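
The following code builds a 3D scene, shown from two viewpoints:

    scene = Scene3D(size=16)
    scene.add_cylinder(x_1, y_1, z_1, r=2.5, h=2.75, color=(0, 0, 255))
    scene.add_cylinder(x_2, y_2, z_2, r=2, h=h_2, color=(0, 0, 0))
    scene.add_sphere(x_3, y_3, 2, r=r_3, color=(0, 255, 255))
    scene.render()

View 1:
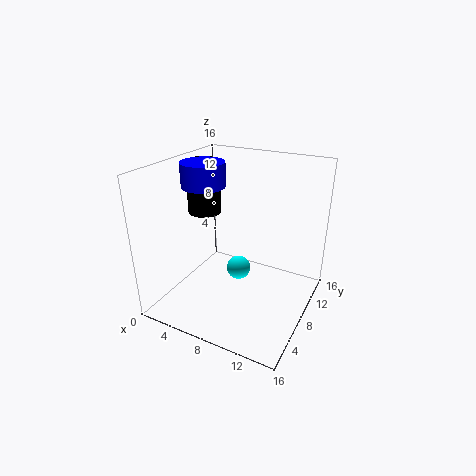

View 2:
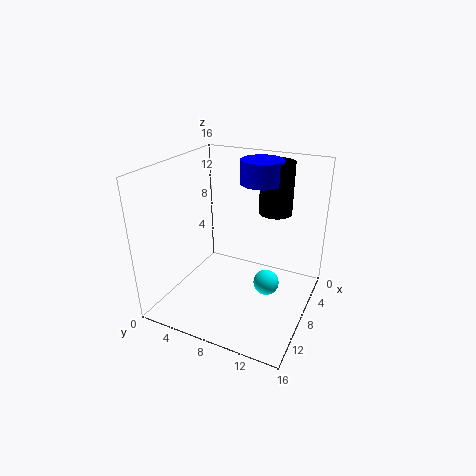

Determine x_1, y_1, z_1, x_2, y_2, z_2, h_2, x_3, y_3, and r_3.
x_1 = 3.25, y_1 = 8.75, z_1 = 13, x_2 = 2.25, y_2 = 10.25, z_2 = 9.25, h_2 = 6.25, x_3 = 6.5, y_3 = 11, r_3 = 1.5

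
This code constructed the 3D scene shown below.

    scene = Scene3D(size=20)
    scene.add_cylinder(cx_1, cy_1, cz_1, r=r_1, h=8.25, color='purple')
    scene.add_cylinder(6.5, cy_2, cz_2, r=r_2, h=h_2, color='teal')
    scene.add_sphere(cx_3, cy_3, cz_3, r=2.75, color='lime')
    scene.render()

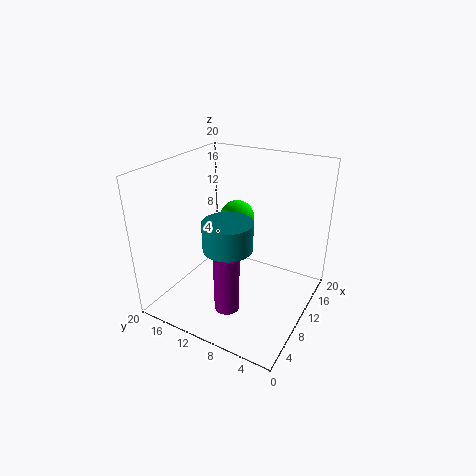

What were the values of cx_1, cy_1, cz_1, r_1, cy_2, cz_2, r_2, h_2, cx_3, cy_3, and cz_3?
cx_1 = 6
cy_1 = 9.5
cz_1 = 1
r_1 = 1.75
cy_2 = 9.5
cz_2 = 10.25
r_2 = 3.25
h_2 = 3.75
cx_3 = 16.75
cy_3 = 14
cz_3 = 9.5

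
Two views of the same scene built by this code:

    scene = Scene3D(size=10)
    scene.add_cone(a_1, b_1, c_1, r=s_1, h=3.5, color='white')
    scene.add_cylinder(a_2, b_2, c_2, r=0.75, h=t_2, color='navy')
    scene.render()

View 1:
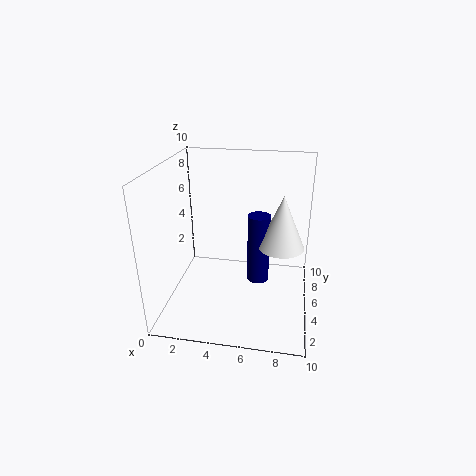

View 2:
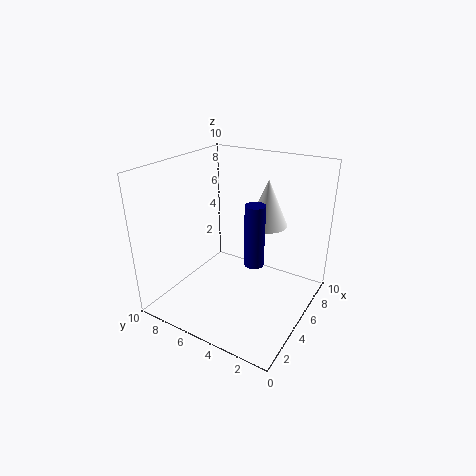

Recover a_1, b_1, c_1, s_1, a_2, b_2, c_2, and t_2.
a_1 = 8; b_1 = 4.25; c_1 = 5; s_1 = 1.5; a_2 = 6.5; b_2 = 4.5; c_2 = 2.25; t_2 = 4.75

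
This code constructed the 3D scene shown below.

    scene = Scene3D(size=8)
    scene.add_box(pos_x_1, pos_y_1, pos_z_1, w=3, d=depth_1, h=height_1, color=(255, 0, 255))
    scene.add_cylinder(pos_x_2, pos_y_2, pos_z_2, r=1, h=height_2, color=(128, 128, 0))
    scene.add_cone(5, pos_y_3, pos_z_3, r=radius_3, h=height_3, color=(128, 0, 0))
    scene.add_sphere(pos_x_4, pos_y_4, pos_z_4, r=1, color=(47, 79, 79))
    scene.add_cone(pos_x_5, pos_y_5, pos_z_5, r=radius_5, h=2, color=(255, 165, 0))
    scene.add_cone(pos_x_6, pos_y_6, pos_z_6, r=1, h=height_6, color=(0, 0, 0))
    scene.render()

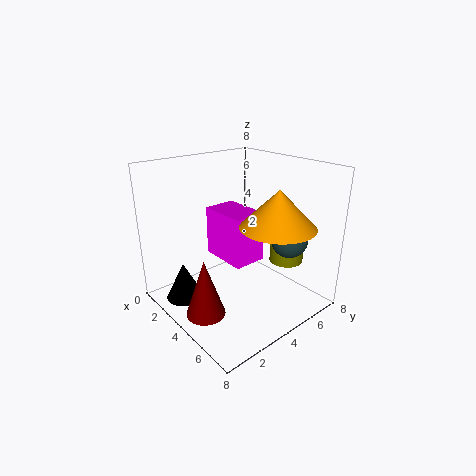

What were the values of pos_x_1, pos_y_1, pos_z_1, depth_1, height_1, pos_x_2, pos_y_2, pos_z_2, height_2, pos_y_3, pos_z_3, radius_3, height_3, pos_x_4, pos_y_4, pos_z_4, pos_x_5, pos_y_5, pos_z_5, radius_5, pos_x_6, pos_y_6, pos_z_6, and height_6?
pos_x_1 = 1, pos_y_1 = 4, pos_z_1 = 2, depth_1 = 2, height_1 = 3, pos_x_2 = 5, pos_y_2 = 7, pos_z_2 = 2, height_2 = 1, pos_y_3 = 1, pos_z_3 = 1, radius_3 = 1, height_3 = 3, pos_x_4 = 6, pos_y_4 = 6, pos_z_4 = 4, pos_x_5 = 6, pos_y_5 = 5, pos_z_5 = 5, radius_5 = 2, pos_x_6 = 3, pos_y_6 = 1, pos_z_6 = 1, height_6 = 2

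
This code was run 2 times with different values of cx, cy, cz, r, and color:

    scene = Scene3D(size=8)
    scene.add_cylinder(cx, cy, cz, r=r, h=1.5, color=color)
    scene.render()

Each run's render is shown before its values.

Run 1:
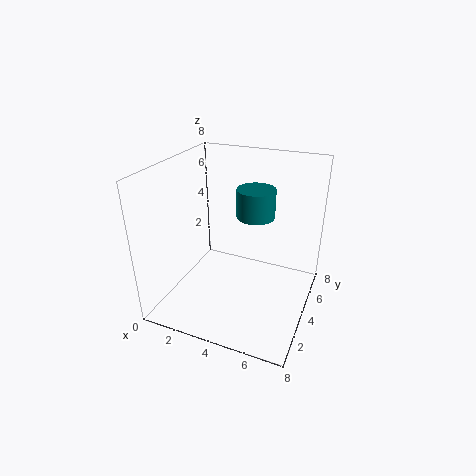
cx = 5, cy = 4, cz = 5.5, r = 1, color = 'teal'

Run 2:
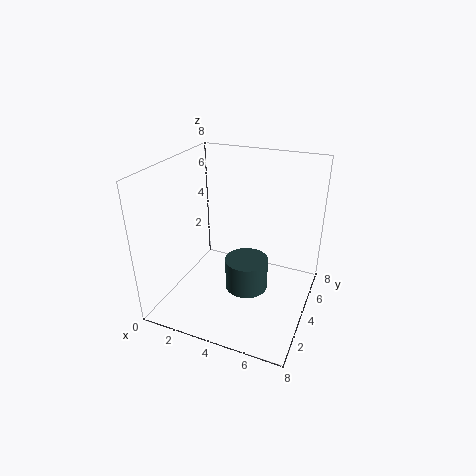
cx = 5.5, cy = 1.5, cz = 3, r = 1, color = 'darkslategray'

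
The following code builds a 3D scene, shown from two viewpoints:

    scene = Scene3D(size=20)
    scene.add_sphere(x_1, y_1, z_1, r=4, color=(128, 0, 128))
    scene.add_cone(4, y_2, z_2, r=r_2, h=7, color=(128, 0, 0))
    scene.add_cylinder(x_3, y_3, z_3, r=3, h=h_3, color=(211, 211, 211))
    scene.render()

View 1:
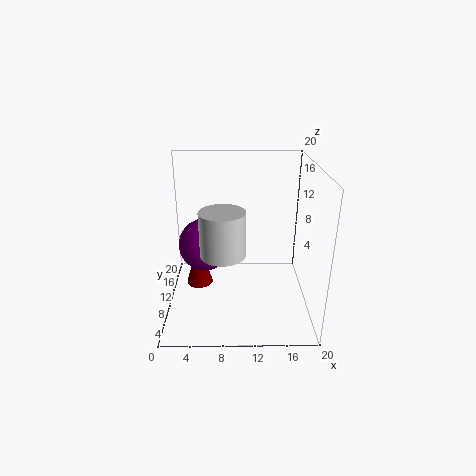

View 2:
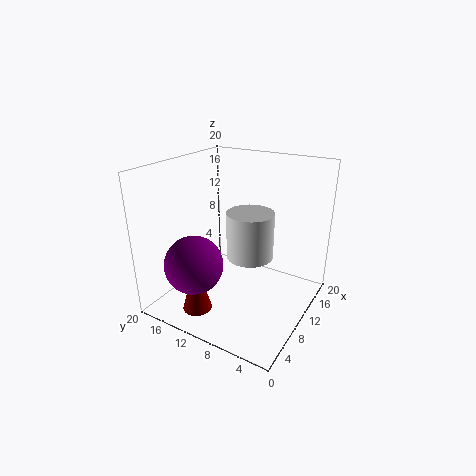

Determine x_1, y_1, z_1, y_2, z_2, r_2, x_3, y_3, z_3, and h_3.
x_1 = 5
y_1 = 14
z_1 = 7
y_2 = 13
z_2 = 1
r_2 = 2
x_3 = 8
y_3 = 7
z_3 = 9
h_3 = 6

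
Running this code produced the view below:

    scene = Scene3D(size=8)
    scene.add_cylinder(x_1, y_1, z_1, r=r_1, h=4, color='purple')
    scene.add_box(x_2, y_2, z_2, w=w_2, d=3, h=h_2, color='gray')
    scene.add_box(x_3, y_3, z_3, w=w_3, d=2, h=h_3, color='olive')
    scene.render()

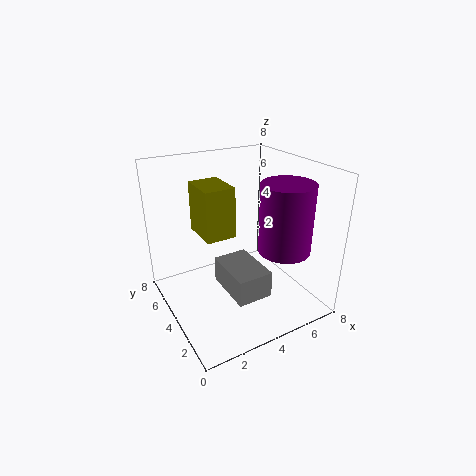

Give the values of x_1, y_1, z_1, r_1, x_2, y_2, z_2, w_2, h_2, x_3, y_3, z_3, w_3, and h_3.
x_1 = 6.5
y_1 = 3
z_1 = 3
r_1 = 1.5
x_2 = 3
y_2 = 2
z_2 = 1
w_2 = 2
h_2 = 1.5
x_3 = 1.5
y_3 = 2.5
z_3 = 5
w_3 = 1.5
h_3 = 2.5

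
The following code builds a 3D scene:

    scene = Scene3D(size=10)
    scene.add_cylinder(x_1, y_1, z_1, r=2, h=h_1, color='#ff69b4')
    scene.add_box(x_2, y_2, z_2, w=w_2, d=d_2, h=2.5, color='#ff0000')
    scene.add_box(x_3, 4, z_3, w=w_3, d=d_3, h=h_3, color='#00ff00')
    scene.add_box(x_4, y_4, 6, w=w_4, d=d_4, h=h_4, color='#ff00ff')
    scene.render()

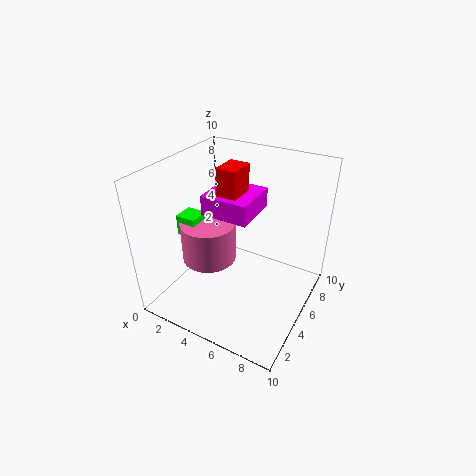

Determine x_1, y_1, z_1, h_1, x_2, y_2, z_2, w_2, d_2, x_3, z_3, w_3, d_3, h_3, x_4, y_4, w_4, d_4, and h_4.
x_1 = 2.5
y_1 = 5
z_1 = 2.5
h_1 = 3
x_2 = 3
y_2 = 5.5
z_2 = 7
w_2 = 1.5
d_2 = 2
x_3 = 0.5
z_3 = 4.5
w_3 = 1.5
d_3 = 1.5
h_3 = 1.5
x_4 = 2
y_4 = 5
w_4 = 3.5
d_4 = 3.5
h_4 = 1.5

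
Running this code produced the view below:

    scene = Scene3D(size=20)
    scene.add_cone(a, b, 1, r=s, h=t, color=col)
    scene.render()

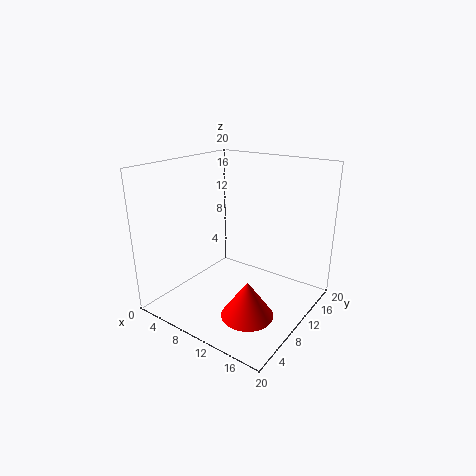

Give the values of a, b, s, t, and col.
a = 14, b = 6.5, s = 3.5, t = 5, col = 'red'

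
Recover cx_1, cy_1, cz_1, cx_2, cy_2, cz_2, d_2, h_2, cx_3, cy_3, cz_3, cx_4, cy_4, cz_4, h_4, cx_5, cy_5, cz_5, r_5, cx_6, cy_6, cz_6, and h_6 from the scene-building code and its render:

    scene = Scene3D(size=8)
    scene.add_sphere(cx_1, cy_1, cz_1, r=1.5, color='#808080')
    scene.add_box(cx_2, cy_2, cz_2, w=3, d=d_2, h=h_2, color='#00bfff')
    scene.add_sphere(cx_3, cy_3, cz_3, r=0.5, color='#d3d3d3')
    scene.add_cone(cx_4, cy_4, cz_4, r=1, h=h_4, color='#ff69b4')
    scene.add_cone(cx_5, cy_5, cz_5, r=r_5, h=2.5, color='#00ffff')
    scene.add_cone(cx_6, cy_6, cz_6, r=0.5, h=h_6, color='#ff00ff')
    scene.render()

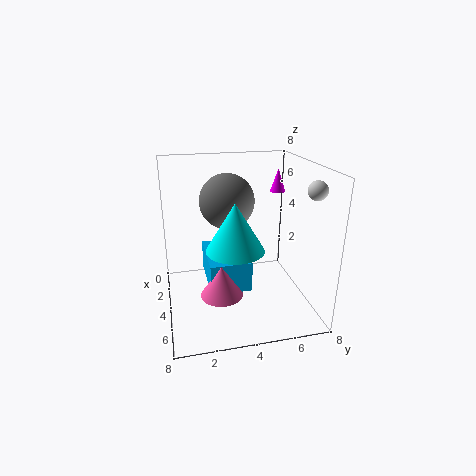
cx_1 = 3.5
cy_1 = 3.5
cz_1 = 6
cx_2 = 4
cy_2 = 2
cz_2 = 2.5
d_2 = 2
h_2 = 1.5
cx_3 = 6
cy_3 = 7.5
cz_3 = 7
cx_4 = 7
cy_4 = 2.5
cz_4 = 2.5
h_4 = 1.5
cx_5 = 5.5
cy_5 = 3.5
cz_5 = 4
r_5 = 1.5
cx_6 = 0.5
cy_6 = 7.5
cz_6 = 5.5
h_6 = 1.5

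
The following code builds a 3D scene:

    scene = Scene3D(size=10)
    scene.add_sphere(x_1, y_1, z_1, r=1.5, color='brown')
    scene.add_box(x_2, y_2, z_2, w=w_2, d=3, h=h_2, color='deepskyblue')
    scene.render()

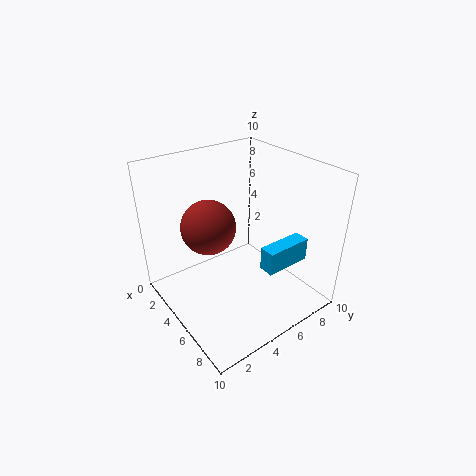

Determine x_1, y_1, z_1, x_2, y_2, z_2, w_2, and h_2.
x_1 = 7
y_1 = 1.5
z_1 = 8
x_2 = 8
y_2 = 4.5
z_2 = 4.5
w_2 = 1
h_2 = 1.5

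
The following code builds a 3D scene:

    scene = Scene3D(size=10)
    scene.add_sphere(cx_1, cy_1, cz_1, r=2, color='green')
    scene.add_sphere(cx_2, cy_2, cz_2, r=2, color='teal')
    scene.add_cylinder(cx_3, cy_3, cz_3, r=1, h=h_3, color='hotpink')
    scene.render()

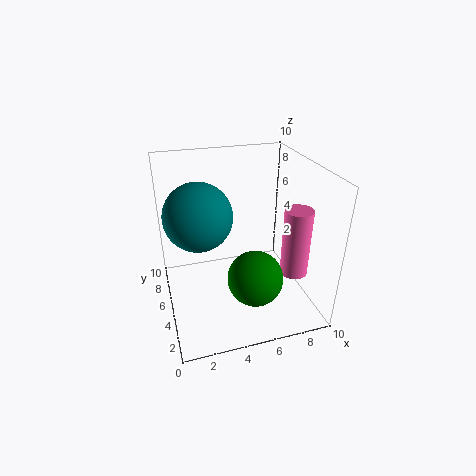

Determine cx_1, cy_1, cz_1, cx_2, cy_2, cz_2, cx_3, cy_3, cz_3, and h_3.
cx_1 = 6, cy_1 = 4, cz_1 = 2, cx_2 = 2, cy_2 = 3, cz_2 = 8, cx_3 = 9, cy_3 = 4, cz_3 = 2, h_3 = 5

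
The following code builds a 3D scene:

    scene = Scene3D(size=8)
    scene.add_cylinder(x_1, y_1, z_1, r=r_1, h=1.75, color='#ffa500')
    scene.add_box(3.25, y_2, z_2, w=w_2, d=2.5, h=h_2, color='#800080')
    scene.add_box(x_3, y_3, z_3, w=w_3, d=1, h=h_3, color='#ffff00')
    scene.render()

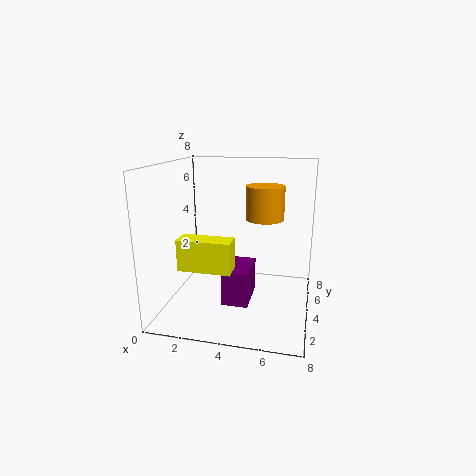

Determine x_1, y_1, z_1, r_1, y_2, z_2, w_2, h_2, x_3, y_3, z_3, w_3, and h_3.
x_1 = 5.5; y_1 = 3.75; z_1 = 5.25; r_1 = 1; y_2 = 3; z_2 = 0.25; w_2 = 1.5; h_2 = 2; x_3 = 2; y_3 = 0.25; z_3 = 3.5; w_3 = 2.5; h_3 = 1.5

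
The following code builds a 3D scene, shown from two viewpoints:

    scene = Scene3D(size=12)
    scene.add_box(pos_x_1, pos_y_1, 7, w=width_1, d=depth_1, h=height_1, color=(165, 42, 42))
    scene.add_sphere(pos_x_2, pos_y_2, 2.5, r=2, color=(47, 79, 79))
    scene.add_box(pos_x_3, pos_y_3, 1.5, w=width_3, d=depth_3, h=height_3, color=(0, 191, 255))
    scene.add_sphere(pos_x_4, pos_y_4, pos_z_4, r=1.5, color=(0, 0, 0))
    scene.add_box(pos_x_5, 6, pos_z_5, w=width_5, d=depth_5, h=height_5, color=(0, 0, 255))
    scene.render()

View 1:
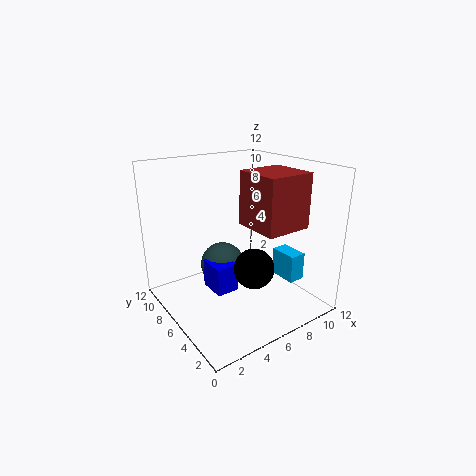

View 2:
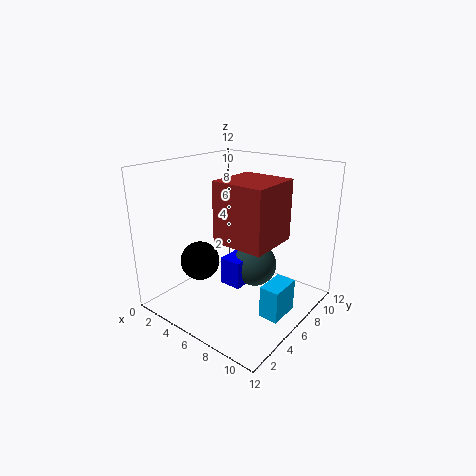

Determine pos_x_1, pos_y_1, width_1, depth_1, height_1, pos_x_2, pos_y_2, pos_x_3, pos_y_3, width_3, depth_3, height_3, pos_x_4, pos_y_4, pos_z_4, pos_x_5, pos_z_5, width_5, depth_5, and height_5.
pos_x_1 = 6.5, pos_y_1 = 2.5, width_1 = 4, depth_1 = 4, height_1 = 4.5, pos_x_2 = 6, pos_y_2 = 8.5, pos_x_3 = 10, pos_y_3 = 3.5, width_3 = 1.5, depth_3 = 2.5, height_3 = 2.5, pos_x_4 = 5, pos_y_4 = 2.5, pos_z_4 = 5, pos_x_5 = 4, pos_z_5 = 1, width_5 = 2, depth_5 = 2.5, height_5 = 2.5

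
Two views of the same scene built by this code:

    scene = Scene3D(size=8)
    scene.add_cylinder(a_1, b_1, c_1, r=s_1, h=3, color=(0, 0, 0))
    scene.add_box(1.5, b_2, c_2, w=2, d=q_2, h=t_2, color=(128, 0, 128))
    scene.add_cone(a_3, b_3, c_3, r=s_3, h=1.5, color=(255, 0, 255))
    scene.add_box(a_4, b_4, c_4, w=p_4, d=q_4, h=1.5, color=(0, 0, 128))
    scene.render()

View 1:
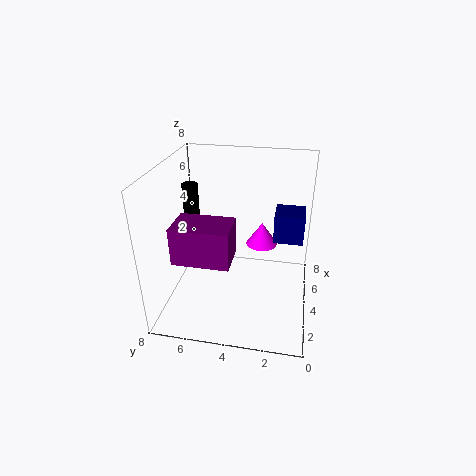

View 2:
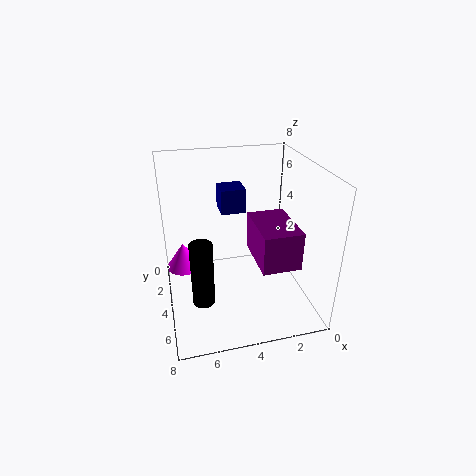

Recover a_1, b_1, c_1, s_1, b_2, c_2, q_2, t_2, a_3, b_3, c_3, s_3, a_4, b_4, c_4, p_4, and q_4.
a_1 = 6.5; b_1 = 7.5; c_1 = 3; s_1 = 0.5; b_2 = 4; c_2 = 3.5; q_2 = 3; t_2 = 2; a_3 = 7; b_3 = 3; c_3 = 2; s_3 = 1; a_4 = 3; b_4 = 0.5; c_4 = 4.5; p_4 = 1.5; q_4 = 1.5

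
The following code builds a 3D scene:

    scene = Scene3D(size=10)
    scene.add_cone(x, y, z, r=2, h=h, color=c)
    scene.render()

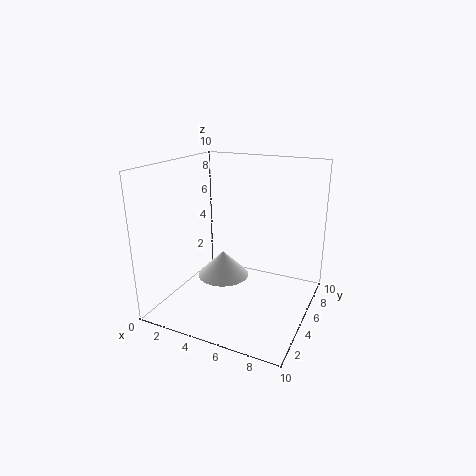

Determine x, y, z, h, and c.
x = 3, y = 6.5, z = 1, h = 2, c = 'white'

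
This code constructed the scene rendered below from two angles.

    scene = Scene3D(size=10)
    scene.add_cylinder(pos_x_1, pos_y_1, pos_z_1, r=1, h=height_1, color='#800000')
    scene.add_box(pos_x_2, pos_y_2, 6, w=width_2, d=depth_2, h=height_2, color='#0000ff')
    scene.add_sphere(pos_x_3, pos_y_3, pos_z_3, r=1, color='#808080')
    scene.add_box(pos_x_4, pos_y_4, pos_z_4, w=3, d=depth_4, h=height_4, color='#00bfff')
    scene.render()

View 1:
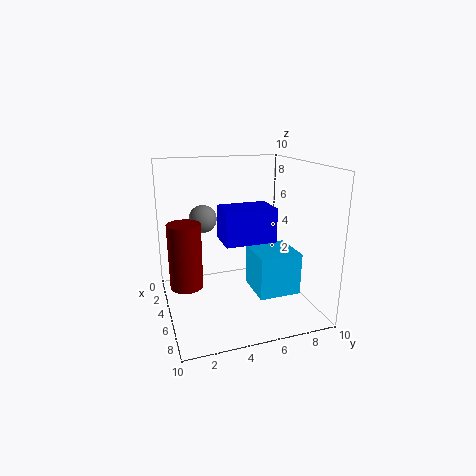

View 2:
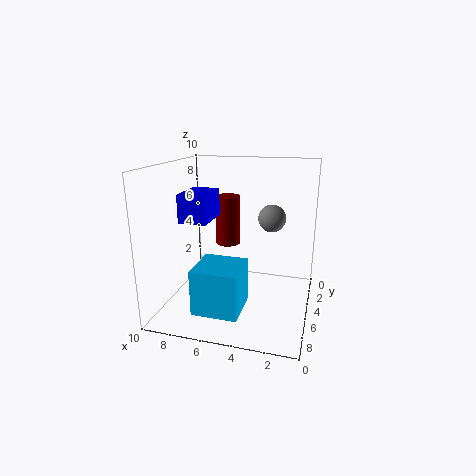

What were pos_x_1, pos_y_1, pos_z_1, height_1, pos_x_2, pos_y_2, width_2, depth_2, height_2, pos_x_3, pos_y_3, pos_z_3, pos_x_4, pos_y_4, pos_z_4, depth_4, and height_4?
pos_x_1 = 7; pos_y_1 = 1; pos_z_1 = 3; height_1 = 4; pos_x_2 = 7; pos_y_2 = 3; width_2 = 2; depth_2 = 3; height_2 = 2; pos_x_3 = 3; pos_y_3 = 3; pos_z_3 = 6; pos_x_4 = 4; pos_y_4 = 6; pos_z_4 = 1; depth_4 = 3; height_4 = 3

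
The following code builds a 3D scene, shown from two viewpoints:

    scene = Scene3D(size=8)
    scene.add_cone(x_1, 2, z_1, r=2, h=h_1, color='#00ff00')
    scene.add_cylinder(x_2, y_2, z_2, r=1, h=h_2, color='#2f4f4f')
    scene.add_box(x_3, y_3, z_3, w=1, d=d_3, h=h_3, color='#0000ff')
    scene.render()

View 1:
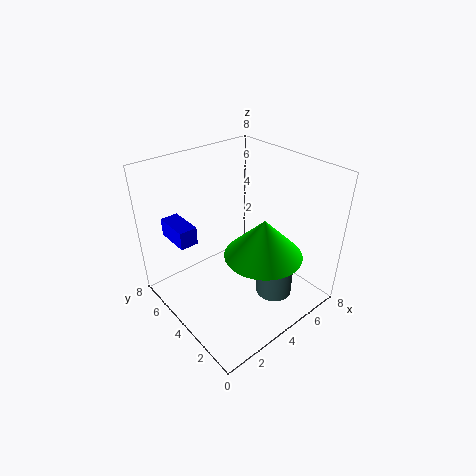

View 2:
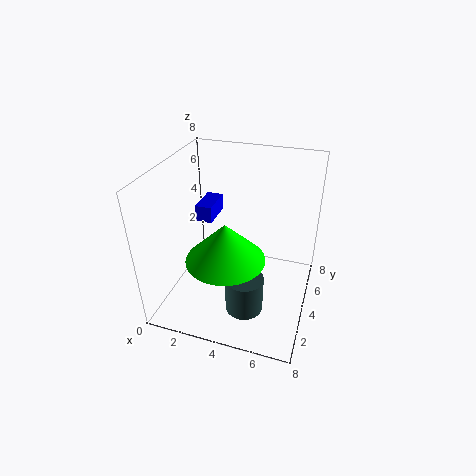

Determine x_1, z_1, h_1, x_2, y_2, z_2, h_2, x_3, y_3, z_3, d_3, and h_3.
x_1 = 4, z_1 = 4, h_1 = 2, x_2 = 5, y_2 = 2, z_2 = 1, h_2 = 2, x_3 = 1, y_3 = 5, z_3 = 4, d_3 = 2, h_3 = 1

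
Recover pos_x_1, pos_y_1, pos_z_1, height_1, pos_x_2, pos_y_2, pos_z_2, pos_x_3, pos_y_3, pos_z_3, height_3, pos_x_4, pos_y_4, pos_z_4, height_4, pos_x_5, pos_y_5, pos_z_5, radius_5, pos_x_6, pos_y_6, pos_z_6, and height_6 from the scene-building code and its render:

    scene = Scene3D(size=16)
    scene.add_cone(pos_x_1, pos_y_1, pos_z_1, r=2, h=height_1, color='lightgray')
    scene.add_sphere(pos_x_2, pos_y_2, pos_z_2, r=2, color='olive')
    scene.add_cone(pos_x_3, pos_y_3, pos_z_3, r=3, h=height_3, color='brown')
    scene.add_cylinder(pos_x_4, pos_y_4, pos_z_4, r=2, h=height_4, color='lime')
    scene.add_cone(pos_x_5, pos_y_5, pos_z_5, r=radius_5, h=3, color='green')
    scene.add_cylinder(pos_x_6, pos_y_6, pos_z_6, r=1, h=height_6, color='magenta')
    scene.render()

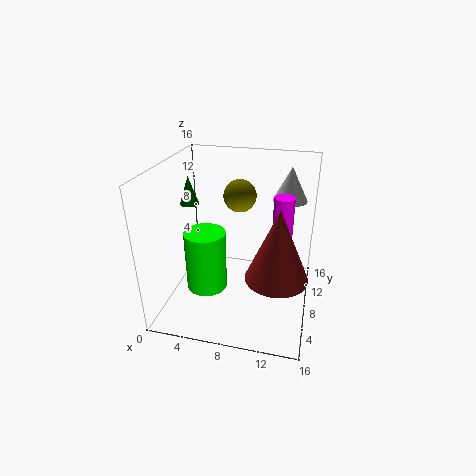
pos_x_1 = 13, pos_y_1 = 13, pos_z_1 = 11, height_1 = 4, pos_x_2 = 7, pos_y_2 = 13, pos_z_2 = 11, pos_x_3 = 13, pos_y_3 = 3, pos_z_3 = 7, height_3 = 7, pos_x_4 = 6, pos_y_4 = 3, pos_z_4 = 5, height_4 = 6, pos_x_5 = 3, pos_y_5 = 7, pos_z_5 = 12, radius_5 = 1, pos_x_6 = 13, pos_y_6 = 6, pos_z_6 = 10, height_6 = 4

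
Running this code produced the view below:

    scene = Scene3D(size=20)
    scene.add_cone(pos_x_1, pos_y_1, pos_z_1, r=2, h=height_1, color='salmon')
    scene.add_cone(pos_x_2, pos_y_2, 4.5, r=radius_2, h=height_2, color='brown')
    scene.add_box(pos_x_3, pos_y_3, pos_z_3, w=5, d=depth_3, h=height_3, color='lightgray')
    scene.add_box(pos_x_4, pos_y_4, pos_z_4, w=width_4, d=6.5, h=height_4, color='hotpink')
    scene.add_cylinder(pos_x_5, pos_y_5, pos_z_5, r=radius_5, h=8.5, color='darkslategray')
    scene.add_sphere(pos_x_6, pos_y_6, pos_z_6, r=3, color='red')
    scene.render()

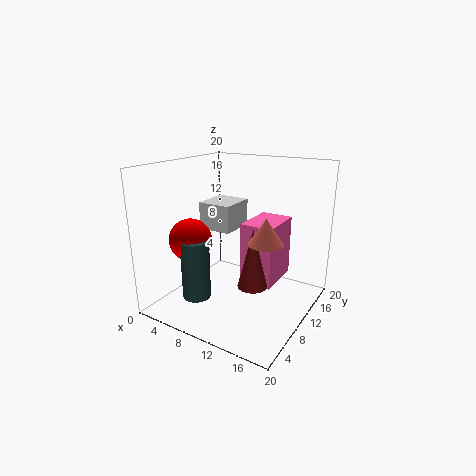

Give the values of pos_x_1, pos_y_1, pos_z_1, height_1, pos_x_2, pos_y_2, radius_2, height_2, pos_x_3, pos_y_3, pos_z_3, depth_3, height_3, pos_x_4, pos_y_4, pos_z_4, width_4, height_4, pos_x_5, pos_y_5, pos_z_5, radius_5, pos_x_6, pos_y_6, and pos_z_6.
pos_x_1 = 17
pos_y_1 = 4.5
pos_z_1 = 12.5
height_1 = 3
pos_x_2 = 13.5
pos_y_2 = 8
radius_2 = 2
height_2 = 8
pos_x_3 = 3
pos_y_3 = 10.5
pos_z_3 = 10
depth_3 = 5.5
height_3 = 4
pos_x_4 = 11
pos_y_4 = 9
pos_z_4 = 4
width_4 = 4.5
height_4 = 8.5
pos_x_5 = 5.5
pos_y_5 = 6
pos_z_5 = 1.5
radius_5 = 2
pos_x_6 = 4
pos_y_6 = 7
pos_z_6 = 9.5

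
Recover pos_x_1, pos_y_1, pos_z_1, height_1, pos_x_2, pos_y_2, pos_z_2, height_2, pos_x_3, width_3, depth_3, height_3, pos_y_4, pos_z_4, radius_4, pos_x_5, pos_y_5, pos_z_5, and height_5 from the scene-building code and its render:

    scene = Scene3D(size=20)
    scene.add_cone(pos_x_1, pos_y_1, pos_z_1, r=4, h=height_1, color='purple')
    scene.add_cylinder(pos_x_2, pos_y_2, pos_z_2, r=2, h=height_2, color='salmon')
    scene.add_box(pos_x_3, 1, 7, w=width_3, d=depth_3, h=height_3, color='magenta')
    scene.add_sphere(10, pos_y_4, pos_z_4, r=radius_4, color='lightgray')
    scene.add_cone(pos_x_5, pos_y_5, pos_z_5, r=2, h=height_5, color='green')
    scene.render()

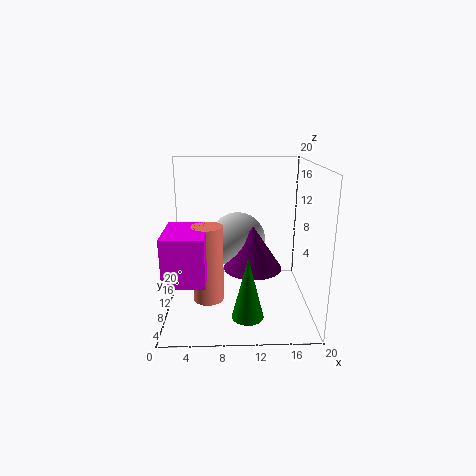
pos_x_1 = 12; pos_y_1 = 9; pos_z_1 = 6; height_1 = 6; pos_x_2 = 6; pos_y_2 = 6; pos_z_2 = 3; height_2 = 10; pos_x_3 = 1; width_3 = 5; depth_3 = 7; height_3 = 6; pos_y_4 = 12; pos_z_4 = 9; radius_4 = 4; pos_x_5 = 11; pos_y_5 = 3; pos_z_5 = 2; height_5 = 8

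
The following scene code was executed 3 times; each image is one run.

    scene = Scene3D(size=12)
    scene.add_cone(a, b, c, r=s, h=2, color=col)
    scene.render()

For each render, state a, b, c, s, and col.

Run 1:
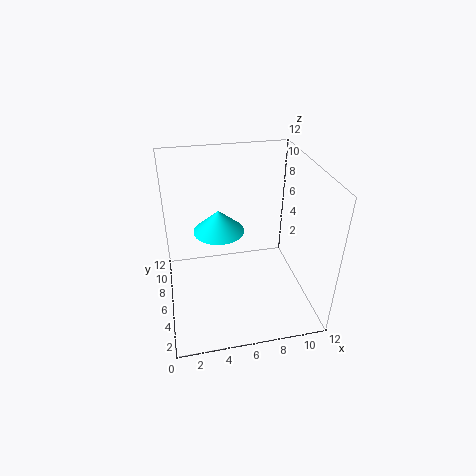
a = 4.75
b = 8.25
c = 5.5
s = 2.25
col = 'cyan'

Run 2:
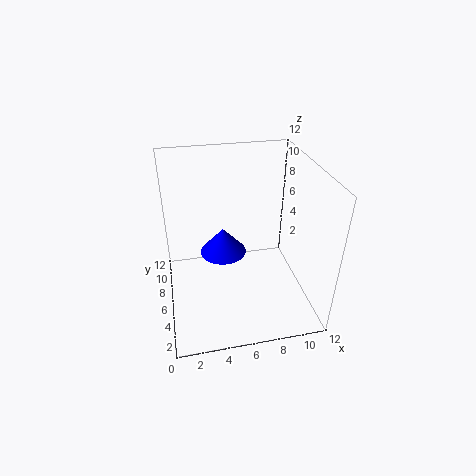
a = 4.5
b = 4.5
c = 6
s = 1.75
col = 'blue'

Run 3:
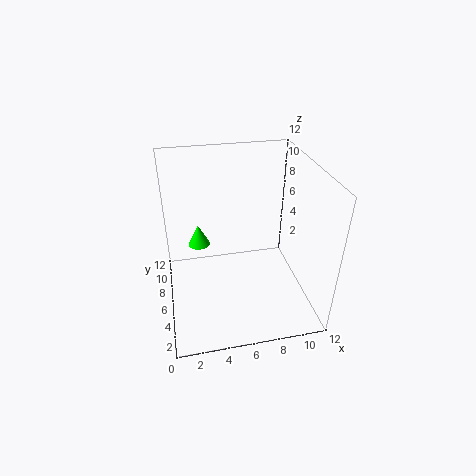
a = 3
b = 9.5
c = 3.5
s = 1
col = 'lime'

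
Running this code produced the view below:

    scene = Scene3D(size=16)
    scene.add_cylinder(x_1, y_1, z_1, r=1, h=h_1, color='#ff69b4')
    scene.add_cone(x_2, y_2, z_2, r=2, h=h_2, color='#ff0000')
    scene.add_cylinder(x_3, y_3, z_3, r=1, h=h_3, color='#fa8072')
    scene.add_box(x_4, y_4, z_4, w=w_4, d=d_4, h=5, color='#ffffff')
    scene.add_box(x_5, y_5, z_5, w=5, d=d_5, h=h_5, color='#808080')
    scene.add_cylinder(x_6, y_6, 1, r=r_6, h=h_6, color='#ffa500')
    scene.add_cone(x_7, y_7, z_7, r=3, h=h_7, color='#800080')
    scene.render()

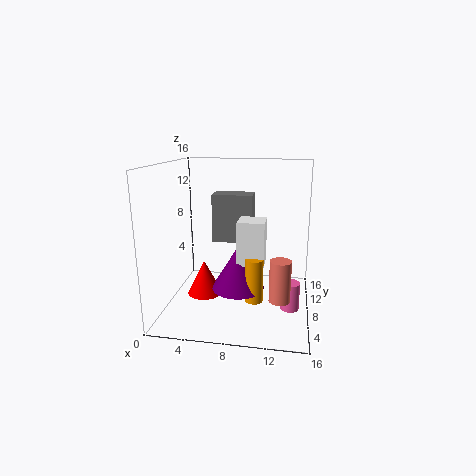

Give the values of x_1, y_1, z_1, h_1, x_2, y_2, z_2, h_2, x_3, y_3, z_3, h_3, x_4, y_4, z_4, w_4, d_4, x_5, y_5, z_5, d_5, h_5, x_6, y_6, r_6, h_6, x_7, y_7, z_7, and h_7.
x_1 = 14; y_1 = 6; z_1 = 1; h_1 = 3; x_2 = 4; y_2 = 8; z_2 = 1; h_2 = 4; x_3 = 13; y_3 = 2; z_3 = 4; h_3 = 4; x_4 = 8; y_4 = 7; z_4 = 5; w_4 = 3; d_4 = 3; x_5 = 4; y_5 = 12; z_5 = 6; d_5 = 3; h_5 = 6; x_6 = 10; y_6 = 7; r_6 = 1; h_6 = 5; x_7 = 8; y_7 = 8; z_7 = 2; h_7 = 5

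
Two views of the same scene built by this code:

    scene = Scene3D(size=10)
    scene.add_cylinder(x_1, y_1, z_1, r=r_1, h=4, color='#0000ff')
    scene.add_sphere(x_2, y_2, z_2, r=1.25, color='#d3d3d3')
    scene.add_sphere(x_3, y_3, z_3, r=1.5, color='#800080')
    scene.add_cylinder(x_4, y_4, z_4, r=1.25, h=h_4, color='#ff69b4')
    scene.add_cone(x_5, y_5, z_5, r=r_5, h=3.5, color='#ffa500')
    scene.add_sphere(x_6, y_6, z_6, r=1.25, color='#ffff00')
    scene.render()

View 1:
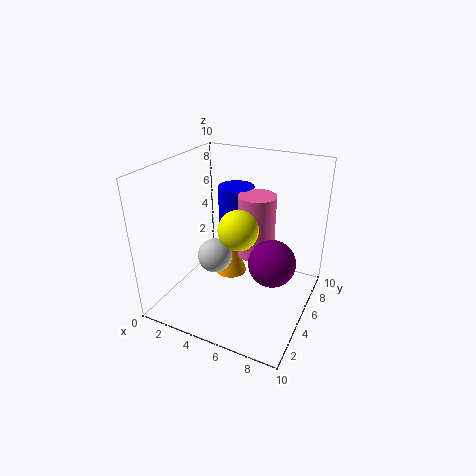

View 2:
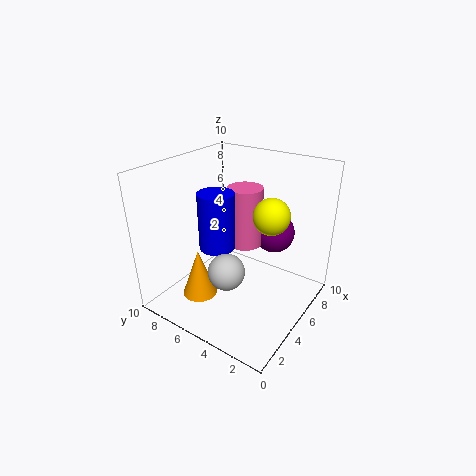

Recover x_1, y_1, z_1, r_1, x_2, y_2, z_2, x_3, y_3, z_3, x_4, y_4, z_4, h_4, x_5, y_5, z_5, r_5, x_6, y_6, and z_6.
x_1 = 4.25
y_1 = 6.25
z_1 = 4.25
r_1 = 1.25
x_2 = 3.25
y_2 = 4.75
z_2 = 3.25
x_3 = 8
y_3 = 3.75
z_3 = 4.5
x_4 = 6.25
y_4 = 5.25
z_4 = 4
h_4 = 4.25
x_5 = 3.25
y_5 = 7.25
z_5 = 0.5
r_5 = 1.25
x_6 = 6
y_6 = 3
z_6 = 6.75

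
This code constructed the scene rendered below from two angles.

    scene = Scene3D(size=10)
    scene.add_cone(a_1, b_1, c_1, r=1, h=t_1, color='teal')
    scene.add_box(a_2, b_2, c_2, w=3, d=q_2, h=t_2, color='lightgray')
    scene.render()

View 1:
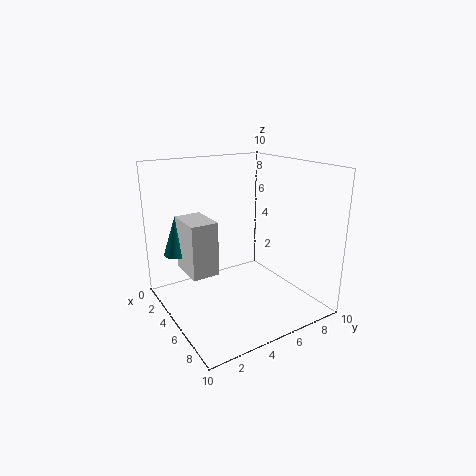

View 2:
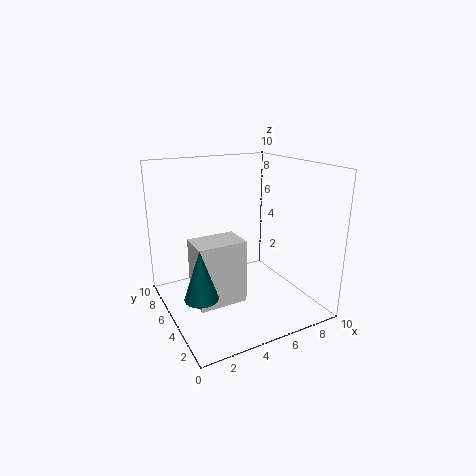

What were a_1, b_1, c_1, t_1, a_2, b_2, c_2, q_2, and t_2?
a_1 = 1
b_1 = 2
c_1 = 3
t_1 = 3
a_2 = 1
b_2 = 2
c_2 = 2
q_2 = 2
t_2 = 4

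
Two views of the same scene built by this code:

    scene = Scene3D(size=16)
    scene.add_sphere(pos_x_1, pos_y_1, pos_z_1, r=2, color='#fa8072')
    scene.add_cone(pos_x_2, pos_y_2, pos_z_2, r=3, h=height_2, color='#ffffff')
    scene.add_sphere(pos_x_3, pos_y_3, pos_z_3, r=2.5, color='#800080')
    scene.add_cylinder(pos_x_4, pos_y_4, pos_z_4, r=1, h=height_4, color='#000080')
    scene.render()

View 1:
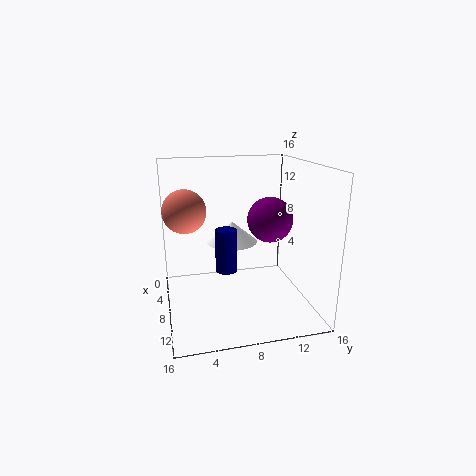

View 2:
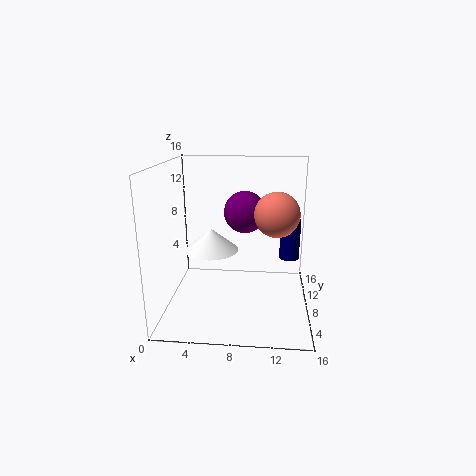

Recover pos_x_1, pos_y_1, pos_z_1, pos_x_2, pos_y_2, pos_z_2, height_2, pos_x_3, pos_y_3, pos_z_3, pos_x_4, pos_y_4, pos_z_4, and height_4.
pos_x_1 = 12, pos_y_1 = 2, pos_z_1 = 12.5, pos_x_2 = 5, pos_y_2 = 8, pos_z_2 = 6.5, height_2 = 2.5, pos_x_3 = 8.5, pos_y_3 = 11.5, pos_z_3 = 10, pos_x_4 = 13.5, pos_y_4 = 5.5, pos_z_4 = 7, height_4 = 4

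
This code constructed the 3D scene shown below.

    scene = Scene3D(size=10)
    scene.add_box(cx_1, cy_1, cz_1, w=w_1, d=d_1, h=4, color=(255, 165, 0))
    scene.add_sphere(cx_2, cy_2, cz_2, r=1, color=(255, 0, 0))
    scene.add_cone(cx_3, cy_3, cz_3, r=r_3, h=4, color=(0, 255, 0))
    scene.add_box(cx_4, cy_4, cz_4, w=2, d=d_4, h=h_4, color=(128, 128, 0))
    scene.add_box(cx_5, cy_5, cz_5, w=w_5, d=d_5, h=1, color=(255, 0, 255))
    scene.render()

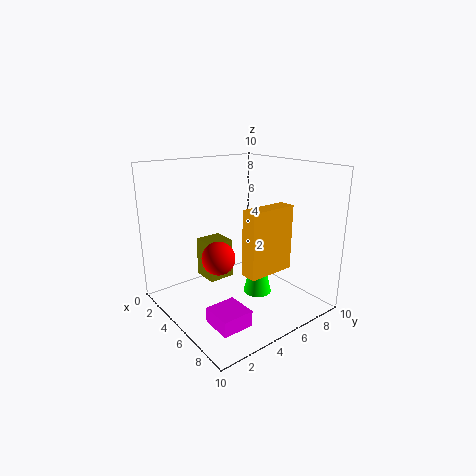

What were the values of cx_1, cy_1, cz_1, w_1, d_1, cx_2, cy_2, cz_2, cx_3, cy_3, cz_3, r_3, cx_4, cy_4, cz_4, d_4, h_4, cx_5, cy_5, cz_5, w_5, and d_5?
cx_1 = 8
cy_1 = 3
cz_1 = 4
w_1 = 1
d_1 = 3
cx_2 = 7
cy_2 = 2
cz_2 = 5
cx_3 = 6
cy_3 = 6
cz_3 = 1
r_3 = 1
cx_4 = 1
cy_4 = 4
cz_4 = 1
d_4 = 2
h_4 = 3
cx_5 = 7
cy_5 = 1
cz_5 = 1
w_5 = 2
d_5 = 2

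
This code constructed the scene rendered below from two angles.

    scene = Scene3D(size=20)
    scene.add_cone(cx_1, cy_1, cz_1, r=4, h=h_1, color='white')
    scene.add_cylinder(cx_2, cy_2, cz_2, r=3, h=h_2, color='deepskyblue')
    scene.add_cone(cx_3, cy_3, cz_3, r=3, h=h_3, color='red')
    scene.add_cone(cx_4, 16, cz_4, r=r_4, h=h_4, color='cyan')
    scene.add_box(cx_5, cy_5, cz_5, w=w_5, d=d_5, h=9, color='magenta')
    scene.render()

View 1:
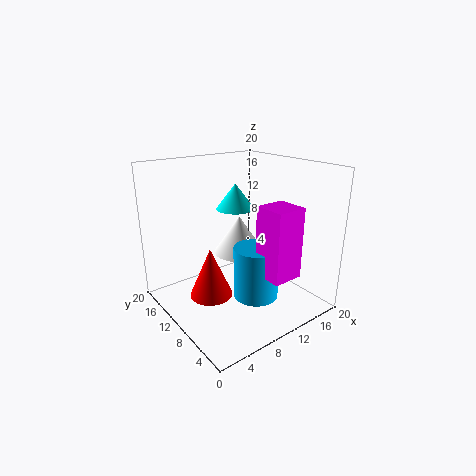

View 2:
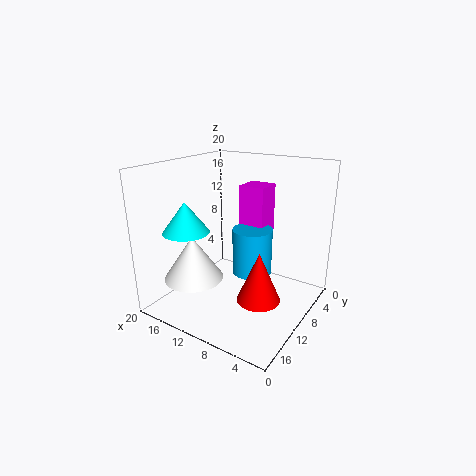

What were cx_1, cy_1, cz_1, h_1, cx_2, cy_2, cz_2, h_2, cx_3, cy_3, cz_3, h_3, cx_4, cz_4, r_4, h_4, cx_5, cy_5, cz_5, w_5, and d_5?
cx_1 = 14; cy_1 = 15; cz_1 = 5; h_1 = 6; cx_2 = 10; cy_2 = 6; cz_2 = 3; h_2 = 7; cx_3 = 6; cy_3 = 11; cz_3 = 2; h_3 = 7; cx_4 = 14; cz_4 = 12; r_4 = 3; h_4 = 4; cx_5 = 9; cy_5 = 1; cz_5 = 7; w_5 = 4; d_5 = 4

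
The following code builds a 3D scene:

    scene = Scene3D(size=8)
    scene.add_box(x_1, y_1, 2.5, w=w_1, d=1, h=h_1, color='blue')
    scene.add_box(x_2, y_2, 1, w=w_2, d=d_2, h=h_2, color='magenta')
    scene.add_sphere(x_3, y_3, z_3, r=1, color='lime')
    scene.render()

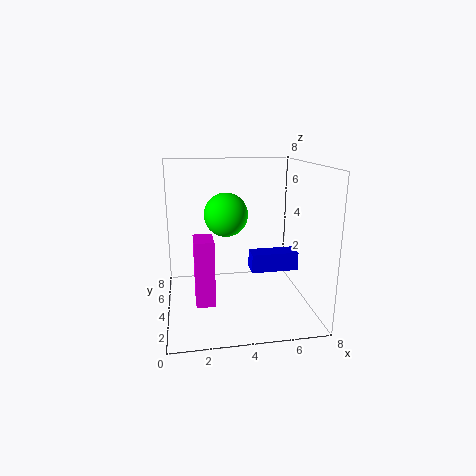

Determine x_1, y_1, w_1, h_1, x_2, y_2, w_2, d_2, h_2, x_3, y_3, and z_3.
x_1 = 4.5
y_1 = 2.5
w_1 = 2.5
h_1 = 1
x_2 = 1.5
y_2 = 2
w_2 = 1
d_2 = 1.5
h_2 = 3.5
x_3 = 3
y_3 = 1.5
z_3 = 6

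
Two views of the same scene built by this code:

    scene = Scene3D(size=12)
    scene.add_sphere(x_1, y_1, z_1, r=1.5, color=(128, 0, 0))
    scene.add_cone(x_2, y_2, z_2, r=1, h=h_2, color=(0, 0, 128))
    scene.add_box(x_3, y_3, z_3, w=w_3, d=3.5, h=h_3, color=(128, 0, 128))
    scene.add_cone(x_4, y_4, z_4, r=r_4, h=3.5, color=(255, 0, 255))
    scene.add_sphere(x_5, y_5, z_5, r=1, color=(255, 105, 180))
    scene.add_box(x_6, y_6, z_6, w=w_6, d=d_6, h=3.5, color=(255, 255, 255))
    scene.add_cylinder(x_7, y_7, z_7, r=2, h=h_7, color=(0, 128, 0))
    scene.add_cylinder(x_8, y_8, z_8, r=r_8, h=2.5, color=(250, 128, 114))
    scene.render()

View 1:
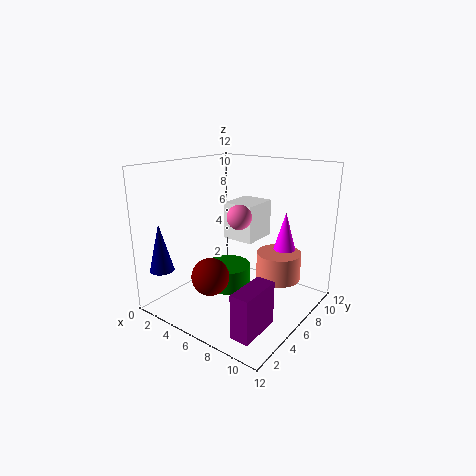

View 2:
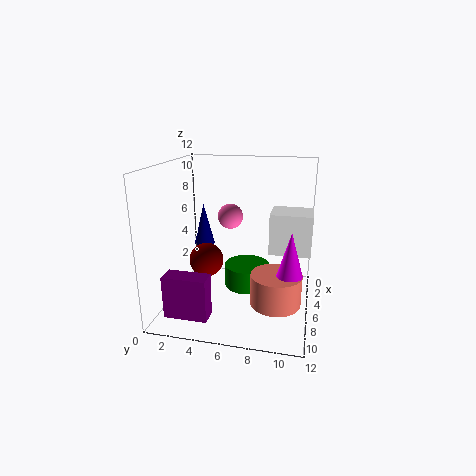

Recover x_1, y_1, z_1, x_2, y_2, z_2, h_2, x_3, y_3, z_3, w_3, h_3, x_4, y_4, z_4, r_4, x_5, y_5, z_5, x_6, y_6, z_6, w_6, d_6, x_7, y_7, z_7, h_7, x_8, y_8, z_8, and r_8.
x_1 = 5.5
y_1 = 3
z_1 = 3.5
x_2 = 1.5
y_2 = 1.5
z_2 = 3.5
h_2 = 4
x_3 = 9
y_3 = 1
z_3 = 0.5
w_3 = 1.5
h_3 = 3.5
x_4 = 8
y_4 = 10.5
z_4 = 4
r_4 = 1
x_5 = 6.5
y_5 = 5.5
z_5 = 8
x_6 = 2.5
y_6 = 8.5
z_6 = 4.5
w_6 = 3
d_6 = 3.5
x_7 = 4.5
y_7 = 6.5
z_7 = 1
h_7 = 2
x_8 = 8
y_8 = 9.5
z_8 = 1.5
r_8 = 2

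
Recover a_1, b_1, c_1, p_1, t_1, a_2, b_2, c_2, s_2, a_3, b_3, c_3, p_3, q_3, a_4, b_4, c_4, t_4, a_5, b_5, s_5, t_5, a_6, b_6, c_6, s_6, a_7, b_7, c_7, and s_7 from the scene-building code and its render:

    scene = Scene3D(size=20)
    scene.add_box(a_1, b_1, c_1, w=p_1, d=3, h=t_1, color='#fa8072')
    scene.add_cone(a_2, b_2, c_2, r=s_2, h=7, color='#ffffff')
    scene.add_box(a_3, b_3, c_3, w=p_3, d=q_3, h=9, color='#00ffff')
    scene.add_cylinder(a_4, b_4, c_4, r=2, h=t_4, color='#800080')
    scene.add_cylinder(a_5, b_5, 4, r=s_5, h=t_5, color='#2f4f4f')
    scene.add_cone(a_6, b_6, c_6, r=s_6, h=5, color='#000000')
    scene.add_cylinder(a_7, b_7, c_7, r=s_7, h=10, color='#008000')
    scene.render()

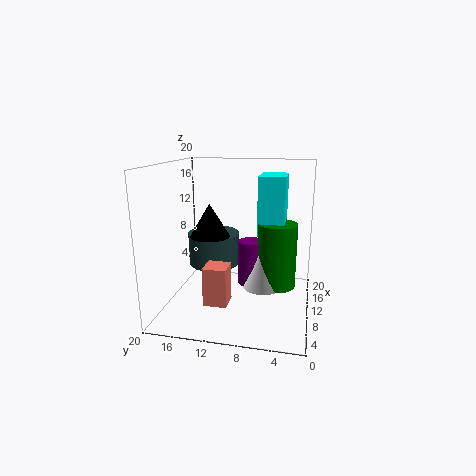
a_1 = 3; b_1 = 10; c_1 = 3; p_1 = 3; t_1 = 5; a_2 = 14; b_2 = 7; c_2 = 1; s_2 = 3; a_3 = 14; b_3 = 4; c_3 = 9; p_3 = 6; q_3 = 4; a_4 = 15; b_4 = 9; c_4 = 1; t_4 = 7; a_5 = 15; b_5 = 15; s_5 = 4; t_5 = 5; a_6 = 13; b_6 = 15; c_6 = 9; s_6 = 3; a_7 = 15; b_7 = 5; c_7 = 1; s_7 = 3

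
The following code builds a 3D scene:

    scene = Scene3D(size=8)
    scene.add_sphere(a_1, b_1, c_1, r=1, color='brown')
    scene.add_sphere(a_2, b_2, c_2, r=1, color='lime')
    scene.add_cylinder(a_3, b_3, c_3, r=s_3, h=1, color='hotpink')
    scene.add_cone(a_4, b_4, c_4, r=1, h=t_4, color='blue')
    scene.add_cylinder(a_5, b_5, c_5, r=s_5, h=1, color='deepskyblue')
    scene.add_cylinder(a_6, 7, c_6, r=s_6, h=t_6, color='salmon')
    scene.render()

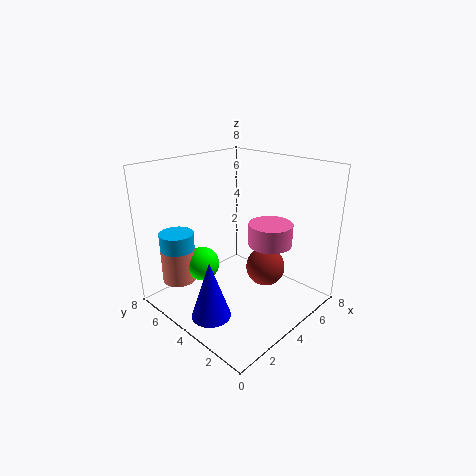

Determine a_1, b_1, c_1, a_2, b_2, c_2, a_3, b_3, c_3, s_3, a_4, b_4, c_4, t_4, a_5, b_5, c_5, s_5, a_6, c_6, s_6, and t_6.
a_1 = 4
b_1 = 2
c_1 = 3
a_2 = 3
b_2 = 6
c_2 = 2
a_3 = 3
b_3 = 1
c_3 = 5
s_3 = 1
a_4 = 1
b_4 = 3
c_4 = 1
t_4 = 3
a_5 = 2
b_5 = 7
c_5 = 3
s_5 = 1
a_6 = 2
c_6 = 1
s_6 = 1
t_6 = 2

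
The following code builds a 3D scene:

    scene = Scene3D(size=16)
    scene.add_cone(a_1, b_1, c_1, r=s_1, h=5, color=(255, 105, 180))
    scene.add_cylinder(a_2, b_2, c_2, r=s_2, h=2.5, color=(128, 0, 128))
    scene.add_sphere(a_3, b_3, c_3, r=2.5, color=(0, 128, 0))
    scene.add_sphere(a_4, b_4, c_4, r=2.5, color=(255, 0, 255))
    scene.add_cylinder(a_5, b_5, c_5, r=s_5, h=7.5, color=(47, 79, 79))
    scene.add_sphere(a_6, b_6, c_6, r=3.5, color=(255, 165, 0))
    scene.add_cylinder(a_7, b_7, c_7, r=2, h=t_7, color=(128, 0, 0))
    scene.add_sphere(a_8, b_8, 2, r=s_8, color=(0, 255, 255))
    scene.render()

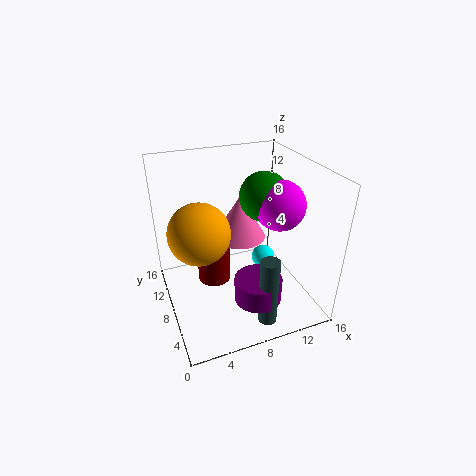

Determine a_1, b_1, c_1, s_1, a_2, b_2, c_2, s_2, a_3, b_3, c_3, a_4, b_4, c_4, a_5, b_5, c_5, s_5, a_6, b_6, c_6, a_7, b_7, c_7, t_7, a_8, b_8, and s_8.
a_1 = 9; b_1 = 10; c_1 = 7; s_1 = 3; a_2 = 8.5; b_2 = 3.5; c_2 = 3; s_2 = 2.5; a_3 = 10; b_3 = 6; c_3 = 13.5; a_4 = 11; b_4 = 4.5; c_4 = 13; a_5 = 9; b_5 = 2; c_5 = 1; s_5 = 1; a_6 = 4; b_6 = 9.5; c_6 = 8.5; a_7 = 6; b_7 = 11; c_7 = 1; t_7 = 5.5; a_8 = 13; b_8 = 11.5; s_8 = 1.5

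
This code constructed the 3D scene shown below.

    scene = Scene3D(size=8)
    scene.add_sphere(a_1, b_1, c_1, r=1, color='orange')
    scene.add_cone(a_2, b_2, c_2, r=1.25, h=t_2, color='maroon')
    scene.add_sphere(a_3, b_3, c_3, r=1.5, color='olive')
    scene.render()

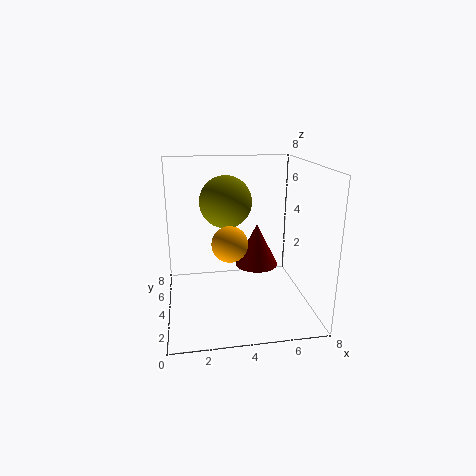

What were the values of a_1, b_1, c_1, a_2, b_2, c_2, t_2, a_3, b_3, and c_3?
a_1 = 3.5
b_1 = 3.75
c_1 = 3.75
a_2 = 5.25
b_2 = 4.75
c_2 = 2
t_2 = 2.5
a_3 = 3.5
b_3 = 5.25
c_3 = 5.75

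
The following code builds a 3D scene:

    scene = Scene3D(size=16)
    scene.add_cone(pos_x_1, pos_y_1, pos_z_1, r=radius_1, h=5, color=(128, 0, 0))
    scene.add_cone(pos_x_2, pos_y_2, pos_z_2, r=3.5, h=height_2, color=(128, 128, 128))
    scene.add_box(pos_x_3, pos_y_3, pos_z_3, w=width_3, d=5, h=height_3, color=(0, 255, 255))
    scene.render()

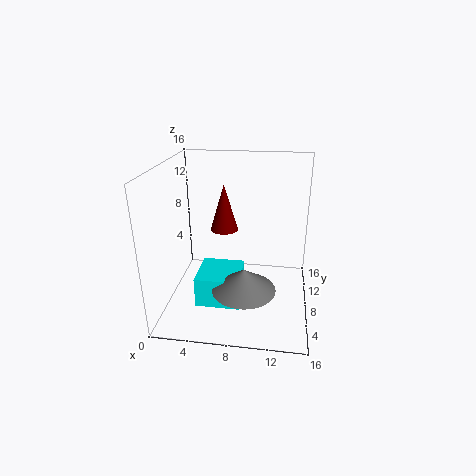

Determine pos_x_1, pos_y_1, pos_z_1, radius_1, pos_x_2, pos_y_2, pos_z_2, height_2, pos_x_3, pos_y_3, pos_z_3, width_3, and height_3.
pos_x_1 = 6.5; pos_y_1 = 8; pos_z_1 = 9; radius_1 = 1.5; pos_x_2 = 9; pos_y_2 = 5.5; pos_z_2 = 3; height_2 = 2.5; pos_x_3 = 3.5; pos_y_3 = 5; pos_z_3 = 0.5; width_3 = 5; height_3 = 3.5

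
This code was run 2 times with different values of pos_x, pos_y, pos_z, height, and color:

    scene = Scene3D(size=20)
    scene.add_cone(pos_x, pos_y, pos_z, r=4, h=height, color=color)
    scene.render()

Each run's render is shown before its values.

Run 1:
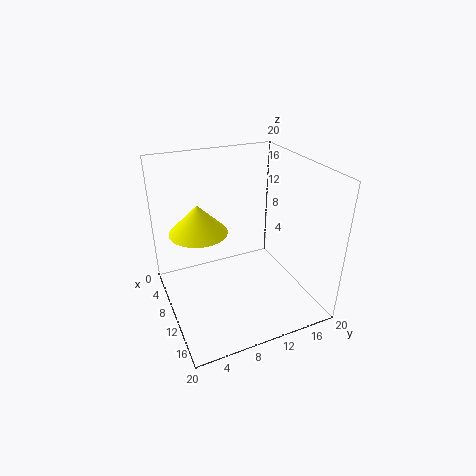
pos_x = 8
pos_y = 5
pos_z = 11
height = 4
color = 'yellow'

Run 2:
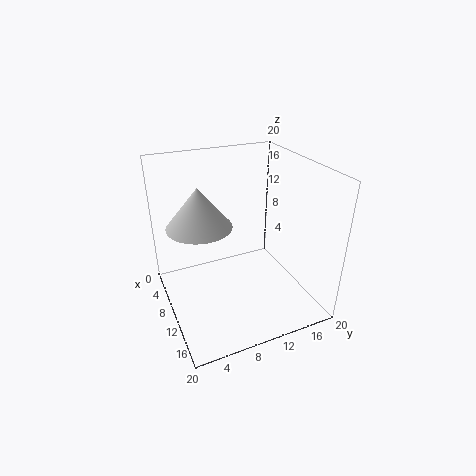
pos_x = 12
pos_y = 4
pos_z = 14
height = 5
color = 'lightgray'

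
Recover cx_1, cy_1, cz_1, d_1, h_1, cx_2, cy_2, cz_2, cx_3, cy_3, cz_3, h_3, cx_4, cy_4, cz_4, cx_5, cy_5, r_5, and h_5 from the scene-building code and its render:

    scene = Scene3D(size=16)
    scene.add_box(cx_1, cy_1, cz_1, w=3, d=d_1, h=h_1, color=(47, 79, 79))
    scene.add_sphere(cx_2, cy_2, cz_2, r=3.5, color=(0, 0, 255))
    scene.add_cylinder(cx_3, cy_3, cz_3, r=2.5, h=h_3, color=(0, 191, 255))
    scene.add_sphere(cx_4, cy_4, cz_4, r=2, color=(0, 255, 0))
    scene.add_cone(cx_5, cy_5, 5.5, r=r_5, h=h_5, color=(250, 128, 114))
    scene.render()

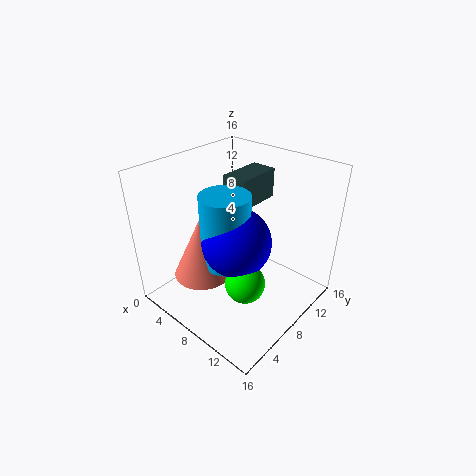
cx_1 = 4.5, cy_1 = 9.5, cz_1 = 10.5, d_1 = 5.5, h_1 = 3.5, cx_2 = 10, cy_2 = 5.5, cz_2 = 9.5, cx_3 = 9, cy_3 = 5, cz_3 = 7, h_3 = 7.5, cx_4 = 12, cy_4 = 4.5, cz_4 = 6, cx_5 = 7, cy_5 = 3.5, r_5 = 3, h_5 = 6.5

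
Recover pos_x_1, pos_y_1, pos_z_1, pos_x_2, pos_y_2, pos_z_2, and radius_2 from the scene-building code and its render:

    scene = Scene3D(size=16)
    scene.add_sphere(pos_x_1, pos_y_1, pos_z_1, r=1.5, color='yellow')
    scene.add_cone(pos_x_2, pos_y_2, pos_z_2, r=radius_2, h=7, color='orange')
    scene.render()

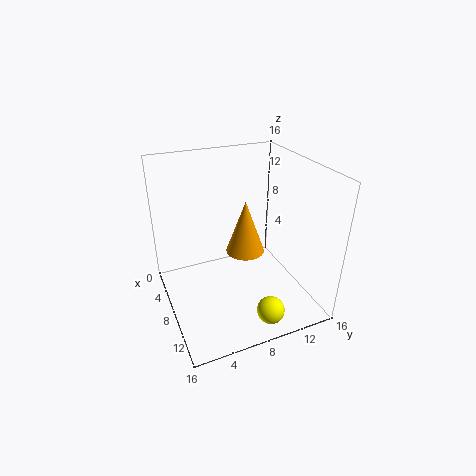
pos_x_1 = 13.5
pos_y_1 = 9.5
pos_z_1 = 1.5
pos_x_2 = 3.5
pos_y_2 = 11
pos_z_2 = 3
radius_2 = 2.5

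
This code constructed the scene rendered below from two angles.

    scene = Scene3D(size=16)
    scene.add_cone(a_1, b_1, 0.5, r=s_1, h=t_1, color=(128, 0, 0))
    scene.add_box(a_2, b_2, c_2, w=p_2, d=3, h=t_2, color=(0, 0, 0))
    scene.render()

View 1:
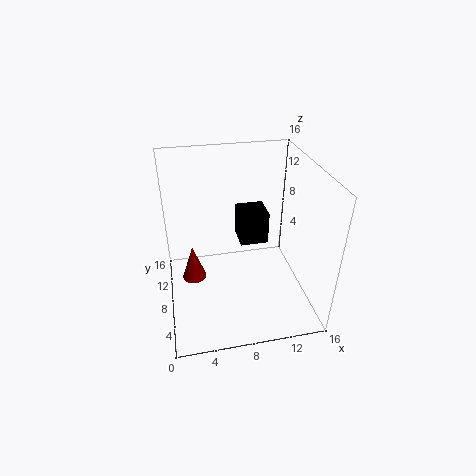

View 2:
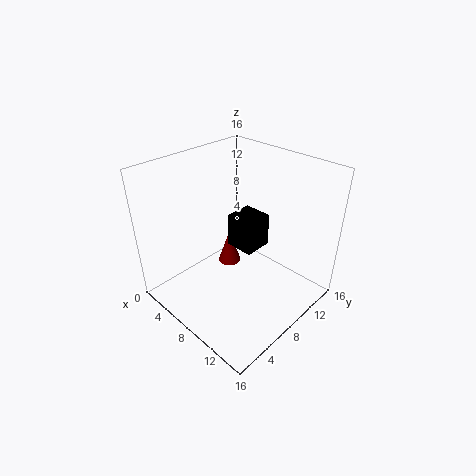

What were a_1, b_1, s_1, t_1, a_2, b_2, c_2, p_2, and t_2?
a_1 = 3; b_1 = 11.5; s_1 = 1.5; t_1 = 4.5; a_2 = 8; b_2 = 6.5; c_2 = 8; p_2 = 3; t_2 = 3.5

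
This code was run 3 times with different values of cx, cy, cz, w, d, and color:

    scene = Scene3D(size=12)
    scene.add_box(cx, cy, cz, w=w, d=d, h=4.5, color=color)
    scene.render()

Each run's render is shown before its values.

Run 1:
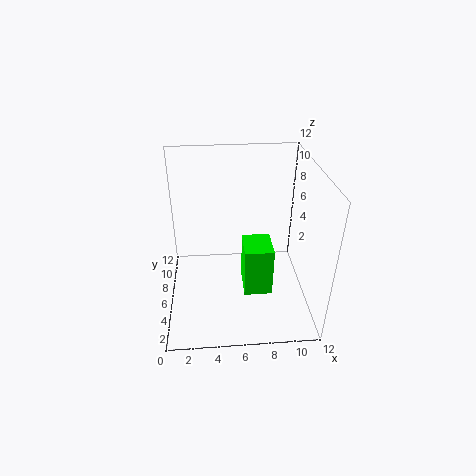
cx = 6.5
cy = 5
cz = 0.5
w = 2.5
d = 3
color = 'lime'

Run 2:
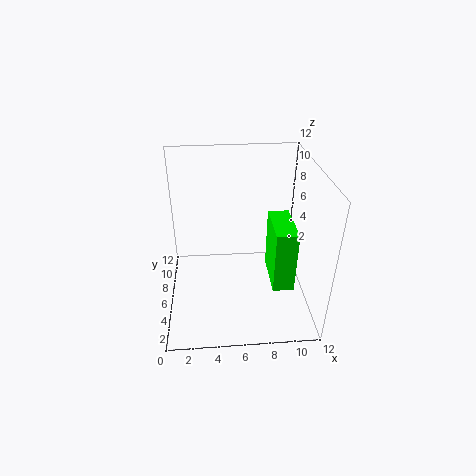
cx = 8
cy = 0.5
cz = 5
w = 1.5
d = 3.5
color = 'lime'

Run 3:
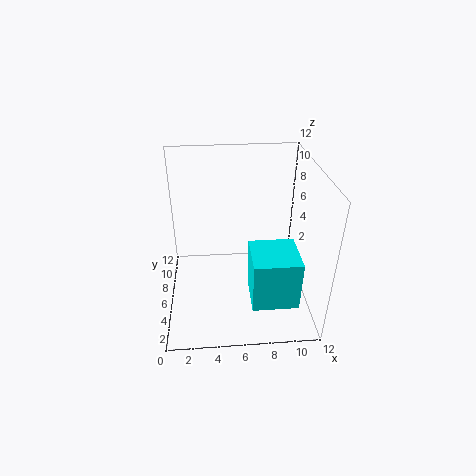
cx = 7
cy = 3
cz = 0.5
w = 4
d = 4
color = 'cyan'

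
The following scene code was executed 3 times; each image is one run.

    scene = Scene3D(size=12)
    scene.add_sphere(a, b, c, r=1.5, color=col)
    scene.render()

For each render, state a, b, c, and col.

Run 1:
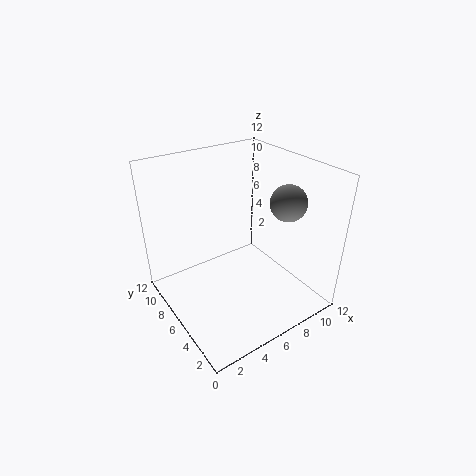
a = 9.5; b = 4; c = 9; col = 'gray'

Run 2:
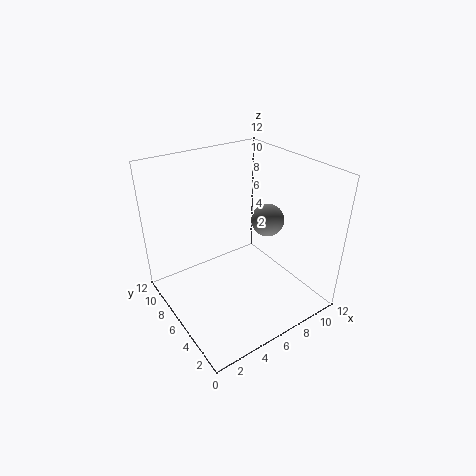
a = 10; b = 7; c = 6; col = 'gray'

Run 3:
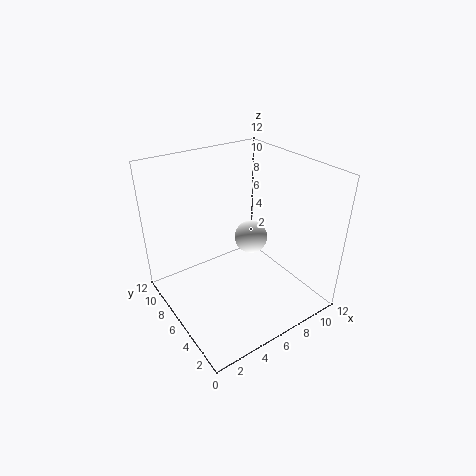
a = 8.5; b = 7.5; c = 4.5; col = 'white'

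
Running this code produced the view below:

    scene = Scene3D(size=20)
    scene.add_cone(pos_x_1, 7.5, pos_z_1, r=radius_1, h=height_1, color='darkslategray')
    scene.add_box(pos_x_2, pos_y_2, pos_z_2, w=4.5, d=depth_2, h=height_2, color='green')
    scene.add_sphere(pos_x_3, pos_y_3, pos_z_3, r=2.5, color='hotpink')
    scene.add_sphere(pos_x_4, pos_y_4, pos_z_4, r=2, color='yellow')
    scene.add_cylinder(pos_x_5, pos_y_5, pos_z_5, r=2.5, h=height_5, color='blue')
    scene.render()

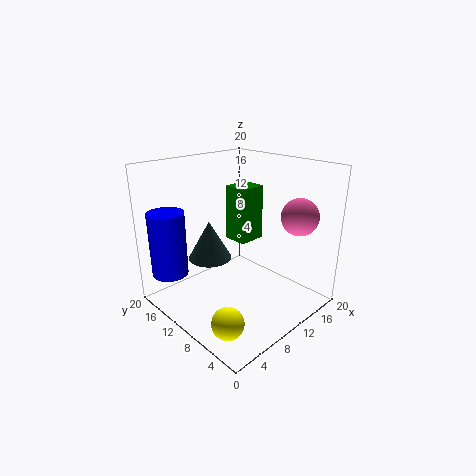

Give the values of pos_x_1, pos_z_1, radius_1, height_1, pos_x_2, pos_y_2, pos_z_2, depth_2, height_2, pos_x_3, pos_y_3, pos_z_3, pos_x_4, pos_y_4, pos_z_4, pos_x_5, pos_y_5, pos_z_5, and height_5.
pos_x_1 = 3
pos_z_1 = 10.5
radius_1 = 2.5
height_1 = 4.5
pos_x_2 = 15
pos_y_2 = 14
pos_z_2 = 6
depth_2 = 4
height_2 = 9
pos_x_3 = 15
pos_y_3 = 3.5
pos_z_3 = 13.5
pos_x_4 = 2.5
pos_y_4 = 4
pos_z_4 = 3
pos_x_5 = 2.5
pos_y_5 = 16
pos_z_5 = 5
height_5 = 9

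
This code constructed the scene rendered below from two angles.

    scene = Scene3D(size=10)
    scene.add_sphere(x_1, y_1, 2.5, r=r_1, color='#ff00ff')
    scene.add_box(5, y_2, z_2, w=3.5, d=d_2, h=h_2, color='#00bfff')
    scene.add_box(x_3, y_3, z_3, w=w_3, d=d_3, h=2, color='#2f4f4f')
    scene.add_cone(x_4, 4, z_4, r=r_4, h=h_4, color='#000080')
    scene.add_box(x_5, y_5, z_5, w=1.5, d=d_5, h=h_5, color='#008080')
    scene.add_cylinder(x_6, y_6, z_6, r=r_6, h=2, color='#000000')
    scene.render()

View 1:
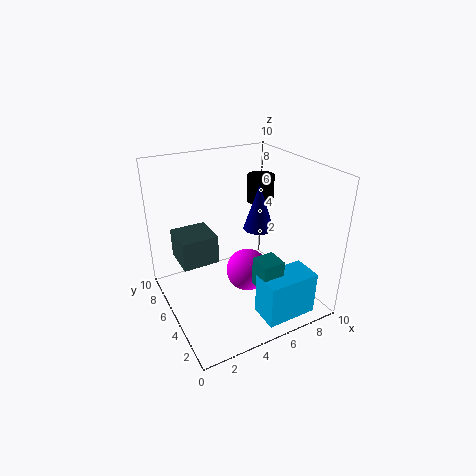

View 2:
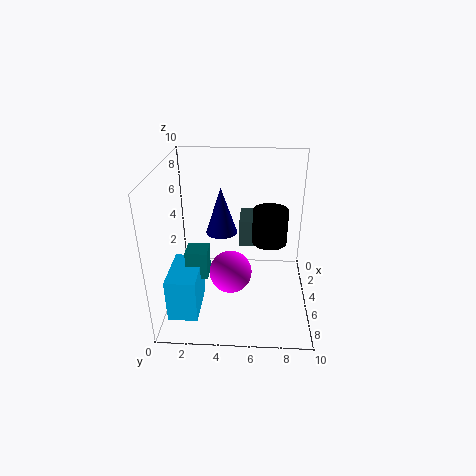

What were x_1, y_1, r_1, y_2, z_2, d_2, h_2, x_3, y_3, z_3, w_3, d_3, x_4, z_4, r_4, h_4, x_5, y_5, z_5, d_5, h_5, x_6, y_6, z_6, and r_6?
x_1 = 5.5, y_1 = 4.5, r_1 = 1.5, y_2 = 0.5, z_2 = 0.5, d_2 = 2, h_2 = 3, x_3 = 1, y_3 = 5, z_3 = 3.5, w_3 = 2.5, d_3 = 2.5, x_4 = 6, z_4 = 6, r_4 = 1, h_4 = 3, x_5 = 5, y_5 = 1.5, z_5 = 2.5, d_5 = 1.5, h_5 = 2, x_6 = 8, y_6 = 7, z_6 = 6.5, r_6 = 1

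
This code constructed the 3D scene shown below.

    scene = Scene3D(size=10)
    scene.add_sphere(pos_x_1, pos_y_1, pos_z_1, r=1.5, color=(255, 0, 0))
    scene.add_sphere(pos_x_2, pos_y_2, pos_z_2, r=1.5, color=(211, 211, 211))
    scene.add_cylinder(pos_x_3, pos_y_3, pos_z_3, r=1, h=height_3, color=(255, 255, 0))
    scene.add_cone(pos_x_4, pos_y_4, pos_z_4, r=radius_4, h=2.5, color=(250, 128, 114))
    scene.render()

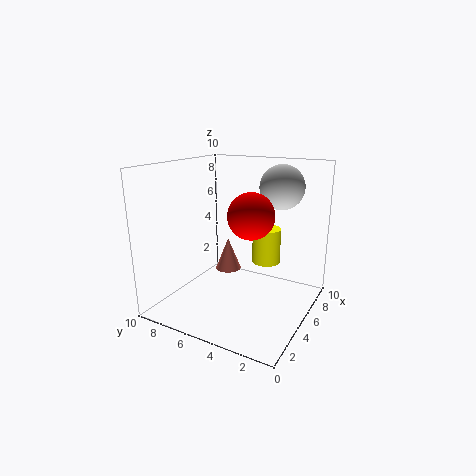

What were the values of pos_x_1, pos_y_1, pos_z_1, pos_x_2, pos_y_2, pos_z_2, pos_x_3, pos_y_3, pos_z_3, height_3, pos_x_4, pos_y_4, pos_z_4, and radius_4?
pos_x_1 = 4
pos_y_1 = 3.5
pos_z_1 = 7
pos_x_2 = 6.5
pos_y_2 = 2.5
pos_z_2 = 8.5
pos_x_3 = 6.5
pos_y_3 = 3.5
pos_z_3 = 3
height_3 = 2.5
pos_x_4 = 7
pos_y_4 = 7
pos_z_4 = 1.5
radius_4 = 1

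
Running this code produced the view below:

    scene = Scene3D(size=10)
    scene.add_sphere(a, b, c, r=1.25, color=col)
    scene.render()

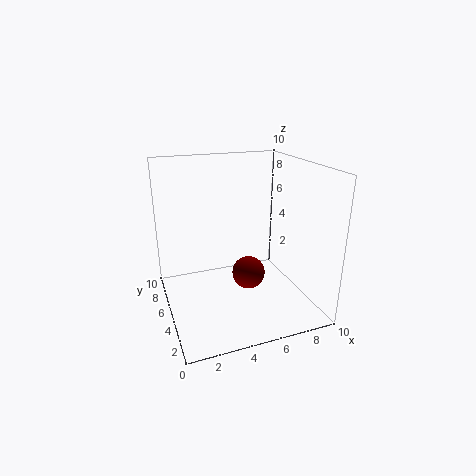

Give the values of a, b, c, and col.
a = 6.25
b = 6
c = 1.5
col = 'maroon'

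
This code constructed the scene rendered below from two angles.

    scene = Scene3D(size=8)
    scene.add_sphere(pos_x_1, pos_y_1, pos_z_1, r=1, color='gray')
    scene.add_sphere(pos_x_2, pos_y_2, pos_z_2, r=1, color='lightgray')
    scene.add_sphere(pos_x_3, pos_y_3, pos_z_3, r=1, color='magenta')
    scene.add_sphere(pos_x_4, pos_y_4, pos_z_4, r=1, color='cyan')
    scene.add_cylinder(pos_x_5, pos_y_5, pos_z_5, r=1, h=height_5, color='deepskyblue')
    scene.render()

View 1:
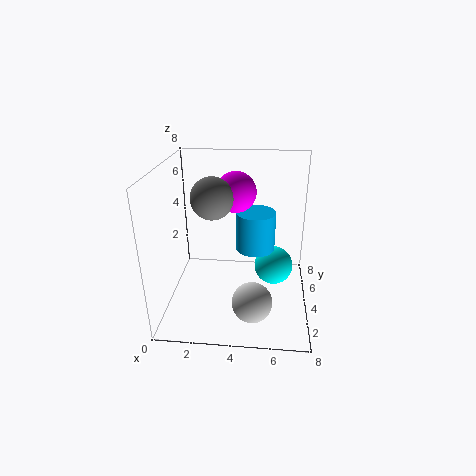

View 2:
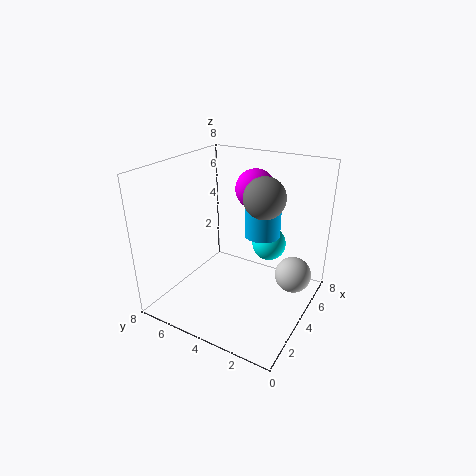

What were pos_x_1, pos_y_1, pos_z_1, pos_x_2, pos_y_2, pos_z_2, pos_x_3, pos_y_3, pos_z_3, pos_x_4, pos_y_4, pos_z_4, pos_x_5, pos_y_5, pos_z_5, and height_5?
pos_x_1 = 3
pos_y_1 = 2
pos_z_1 = 7
pos_x_2 = 5
pos_y_2 = 1
pos_z_2 = 2
pos_x_3 = 4
pos_y_3 = 3
pos_z_3 = 7
pos_x_4 = 6
pos_y_4 = 3
pos_z_4 = 3
pos_x_5 = 5
pos_y_5 = 3
pos_z_5 = 4
height_5 = 2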